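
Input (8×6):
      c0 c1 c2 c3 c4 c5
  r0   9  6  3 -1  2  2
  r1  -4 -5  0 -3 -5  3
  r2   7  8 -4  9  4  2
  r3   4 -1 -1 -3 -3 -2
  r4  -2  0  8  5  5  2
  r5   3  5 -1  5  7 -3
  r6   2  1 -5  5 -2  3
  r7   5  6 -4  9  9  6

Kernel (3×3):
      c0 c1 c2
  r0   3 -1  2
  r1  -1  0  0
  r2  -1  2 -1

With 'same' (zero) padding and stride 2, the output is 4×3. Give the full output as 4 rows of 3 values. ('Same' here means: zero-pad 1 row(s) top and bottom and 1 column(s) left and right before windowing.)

-3 2 -9
3 -27 -8
-5 -20 -3
11 2 0

Output[0,0]: The receptive field on the zero-padded input at this output position is [0 0 0 / 0 9 6 / 0 -4 -5]. Elementwise product with the kernel and sum: 0·3 + 0·-1 + 0·2 + 0·-1 + 0·-1 + -4·2 + -5·-1.
Output[0,1]: The receptive field on the zero-padded input at this output position is [0 0 0 / 6 3 -1 / -5 0 -3]. Elementwise product with the kernel and sum: 0·3 + 0·-1 + 0·2 + 6·-1 + -5·-1 + 0·2 + -3·-1.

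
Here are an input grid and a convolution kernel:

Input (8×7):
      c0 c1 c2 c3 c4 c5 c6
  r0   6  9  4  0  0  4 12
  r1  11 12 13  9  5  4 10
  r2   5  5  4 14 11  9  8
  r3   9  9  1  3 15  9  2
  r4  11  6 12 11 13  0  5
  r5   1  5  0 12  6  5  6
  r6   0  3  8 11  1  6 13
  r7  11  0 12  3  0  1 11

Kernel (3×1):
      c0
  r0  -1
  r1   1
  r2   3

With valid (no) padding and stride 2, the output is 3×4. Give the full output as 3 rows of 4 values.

20 21 38 22
37 33 43 9
-10 12 -4 40

Output[0,0]: The receptive field on the input at this output position is [6 / 11 / 5]. Elementwise product with the kernel and sum: 6·-1 + 11·1 + 5·3.
Output[0,1]: The receptive field on the input at this output position is [4 / 13 / 4]. Elementwise product with the kernel and sum: 4·-1 + 13·1 + 4·3.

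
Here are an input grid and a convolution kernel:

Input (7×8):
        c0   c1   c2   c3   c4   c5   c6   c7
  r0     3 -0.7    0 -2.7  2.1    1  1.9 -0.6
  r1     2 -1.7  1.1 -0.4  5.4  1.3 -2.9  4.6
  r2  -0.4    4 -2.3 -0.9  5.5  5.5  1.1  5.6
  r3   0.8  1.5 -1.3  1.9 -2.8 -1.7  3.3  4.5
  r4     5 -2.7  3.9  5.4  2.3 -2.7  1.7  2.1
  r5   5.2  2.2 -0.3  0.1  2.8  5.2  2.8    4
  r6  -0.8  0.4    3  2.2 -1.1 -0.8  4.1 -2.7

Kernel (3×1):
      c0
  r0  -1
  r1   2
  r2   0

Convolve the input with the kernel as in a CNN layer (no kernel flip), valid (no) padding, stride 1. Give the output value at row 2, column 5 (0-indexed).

The receptive field on the input at this output position is [5.5 / -1.7 / -2.7]. Elementwise product with the kernel and sum: 5.5·-1 + -1.7·2.

-8.9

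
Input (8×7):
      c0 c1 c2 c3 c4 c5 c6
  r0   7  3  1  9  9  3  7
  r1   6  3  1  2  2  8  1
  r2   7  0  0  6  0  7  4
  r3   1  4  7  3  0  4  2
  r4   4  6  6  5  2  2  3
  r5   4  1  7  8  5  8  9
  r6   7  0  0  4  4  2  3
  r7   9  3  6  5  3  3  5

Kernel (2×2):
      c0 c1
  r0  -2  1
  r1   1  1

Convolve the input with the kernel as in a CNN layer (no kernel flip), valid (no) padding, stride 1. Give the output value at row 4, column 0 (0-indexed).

The receptive field on the input at this output position is [4 6 / 4 1]. Elementwise product with the kernel and sum: 4·-2 + 6·1 + 4·1 + 1·1.

3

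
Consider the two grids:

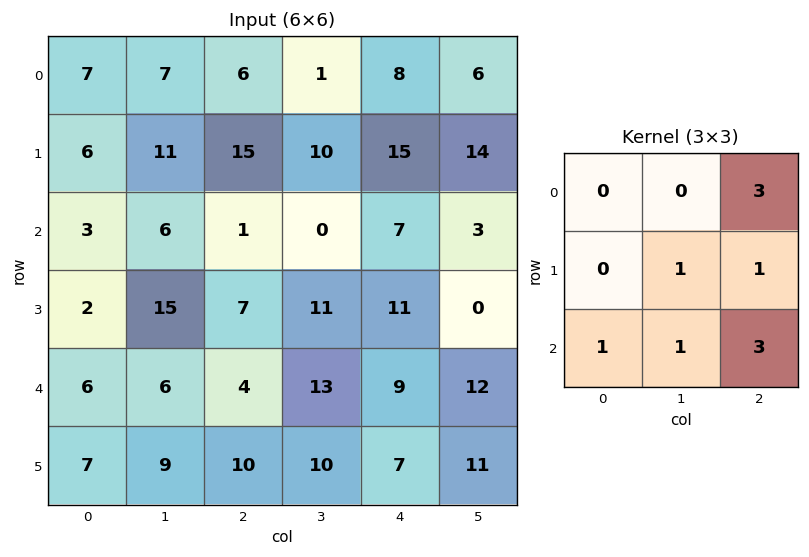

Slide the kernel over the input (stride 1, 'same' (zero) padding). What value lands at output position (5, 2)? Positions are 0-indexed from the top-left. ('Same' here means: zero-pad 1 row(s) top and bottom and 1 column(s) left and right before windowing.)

The receptive field on the zero-padded input at this output position is [6 4 13 / 9 10 10 / 0 0 0]. Elementwise product with the kernel and sum: 13·3 + 10·1 + 10·1 + 0·1 + 0·1 + 0·3.

59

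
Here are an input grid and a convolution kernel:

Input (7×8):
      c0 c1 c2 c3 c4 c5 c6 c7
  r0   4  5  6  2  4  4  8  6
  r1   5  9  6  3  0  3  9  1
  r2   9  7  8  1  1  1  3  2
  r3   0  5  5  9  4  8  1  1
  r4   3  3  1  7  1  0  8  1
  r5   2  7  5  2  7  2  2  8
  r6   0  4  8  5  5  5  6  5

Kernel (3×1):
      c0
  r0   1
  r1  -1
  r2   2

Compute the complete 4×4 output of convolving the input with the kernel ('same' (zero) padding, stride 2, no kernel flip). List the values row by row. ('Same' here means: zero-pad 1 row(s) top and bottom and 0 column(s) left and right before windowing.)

Output[0,0]: The receptive field on the zero-padded input at this output position is [0 / 4 / 5]. Elementwise product with the kernel and sum: 0·1 + 4·-1 + 5·2.

6 6 -4 10
-4 8 7 8
1 14 17 -3
2 -3 2 -4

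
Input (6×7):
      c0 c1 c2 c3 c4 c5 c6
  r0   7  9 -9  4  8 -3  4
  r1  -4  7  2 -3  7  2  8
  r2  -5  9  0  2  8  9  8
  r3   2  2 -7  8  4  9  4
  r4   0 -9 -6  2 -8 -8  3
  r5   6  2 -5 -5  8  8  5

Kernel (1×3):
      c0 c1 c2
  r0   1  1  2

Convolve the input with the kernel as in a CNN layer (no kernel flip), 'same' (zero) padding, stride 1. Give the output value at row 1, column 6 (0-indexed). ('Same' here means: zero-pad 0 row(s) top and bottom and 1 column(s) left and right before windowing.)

The receptive field on the zero-padded input at this output position is [2 8 0]. Elementwise product with the kernel and sum: 2·1 + 8·1 + 0·2.

10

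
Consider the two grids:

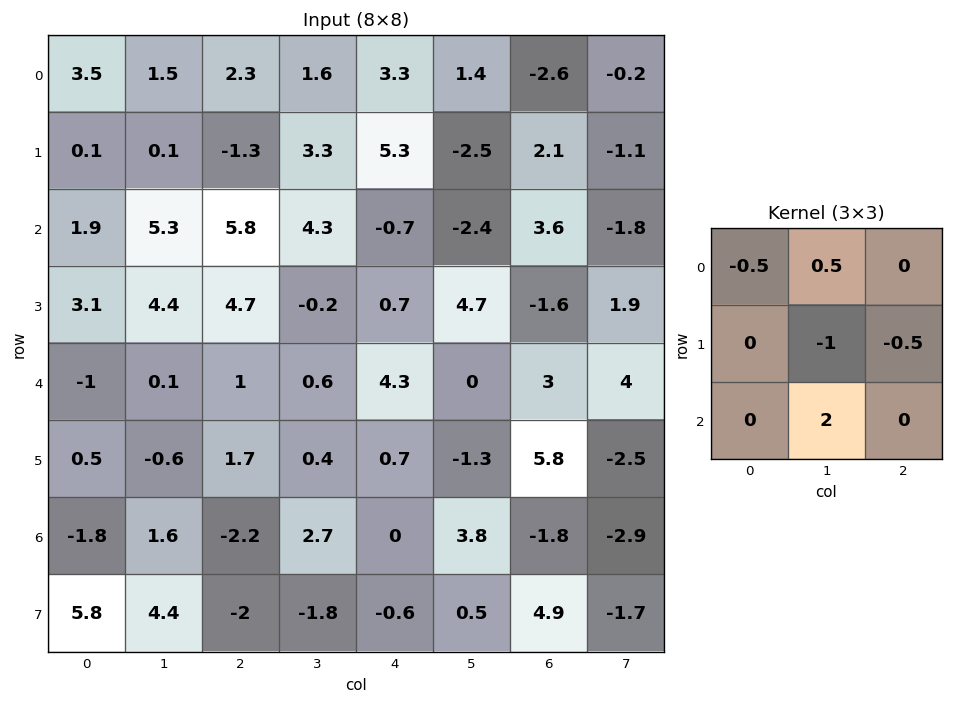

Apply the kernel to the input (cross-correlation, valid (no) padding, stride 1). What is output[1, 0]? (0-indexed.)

The receptive field on the input at this output position is [0.1 0.1 -1.3 / 1.9 5.3 5.8 / 3.1 4.4 4.7]. Elementwise product with the kernel and sum: 0.1·-0.5 + 0.1·0.5 + 5.3·-1 + 5.8·-0.5 + 4.4·2.

0.6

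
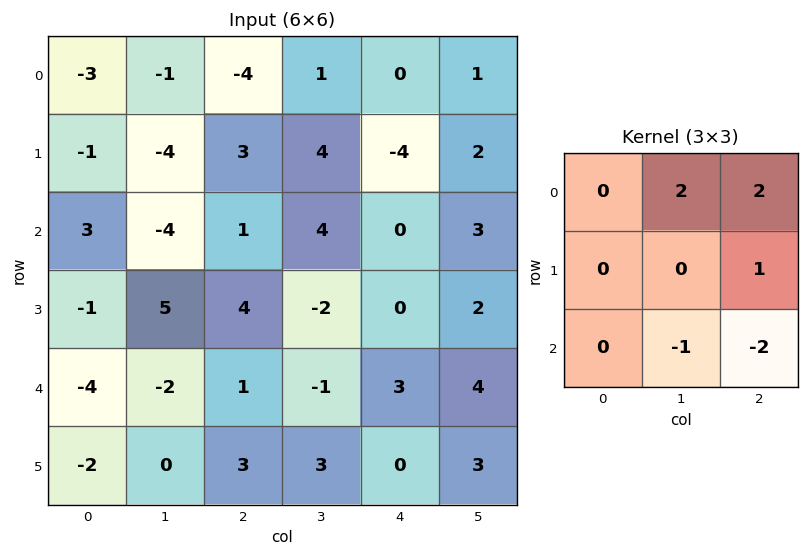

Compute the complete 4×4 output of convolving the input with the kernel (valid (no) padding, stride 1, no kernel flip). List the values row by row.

-5 -11 -6 -2
-14 18 2 -5
-2 9 3 -3
13 -6 -4 2

Output[0,0]: The receptive field on the input at this output position is [-3 -1 -4 / -1 -4 3 / 3 -4 1]. Elementwise product with the kernel and sum: -1·2 + -4·2 + 3·1 + -4·-1 + 1·-2.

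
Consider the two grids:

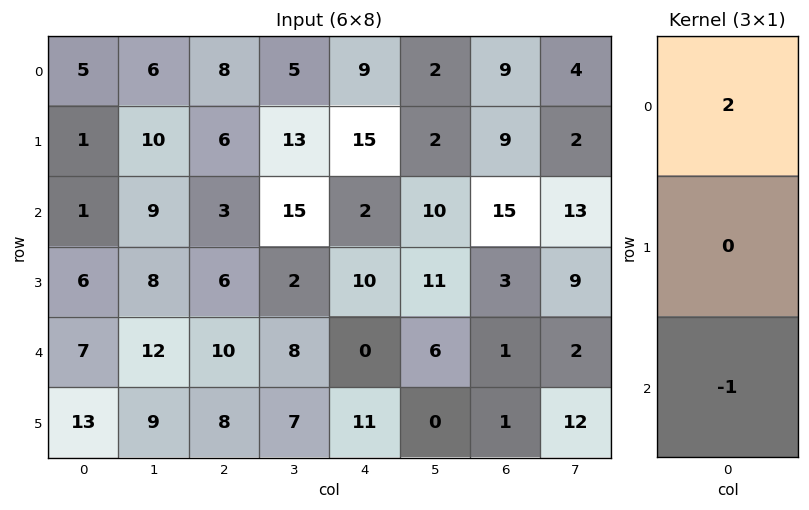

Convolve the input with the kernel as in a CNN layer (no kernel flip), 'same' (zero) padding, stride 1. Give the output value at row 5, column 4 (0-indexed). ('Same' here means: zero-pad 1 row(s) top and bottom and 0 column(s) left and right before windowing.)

The receptive field on the zero-padded input at this output position is [0 / 11 / 0]. Elementwise product with the kernel and sum: 0·2 + 0·-1.

0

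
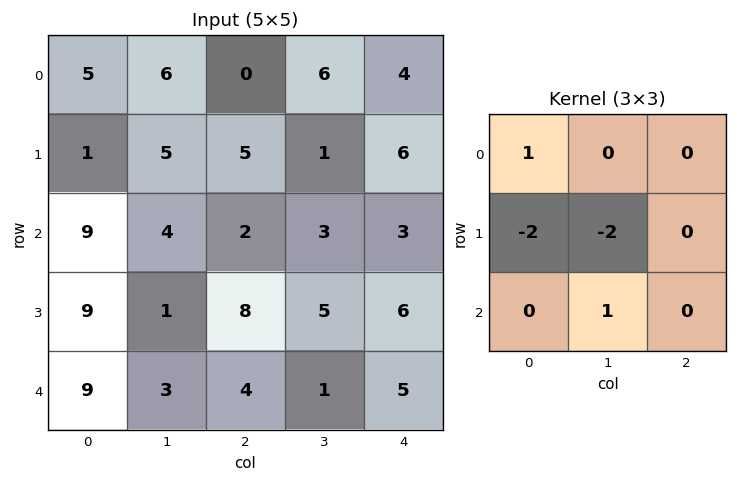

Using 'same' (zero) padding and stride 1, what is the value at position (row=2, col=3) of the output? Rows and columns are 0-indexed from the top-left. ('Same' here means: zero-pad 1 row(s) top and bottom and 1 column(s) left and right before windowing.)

0

The receptive field on the zero-padded input at this output position is [5 1 6 / 2 3 3 / 8 5 6]. Elementwise product with the kernel and sum: 5·1 + 2·-2 + 3·-2 + 5·1.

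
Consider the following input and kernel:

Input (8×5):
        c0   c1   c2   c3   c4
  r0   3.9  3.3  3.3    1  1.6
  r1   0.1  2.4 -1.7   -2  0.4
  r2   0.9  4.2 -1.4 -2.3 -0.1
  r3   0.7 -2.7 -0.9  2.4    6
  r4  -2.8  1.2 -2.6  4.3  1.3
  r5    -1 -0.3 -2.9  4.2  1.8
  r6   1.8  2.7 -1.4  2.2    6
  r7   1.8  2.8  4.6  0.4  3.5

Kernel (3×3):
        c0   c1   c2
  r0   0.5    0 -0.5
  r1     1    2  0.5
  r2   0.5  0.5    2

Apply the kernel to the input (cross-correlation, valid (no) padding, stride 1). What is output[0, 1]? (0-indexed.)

-4.05

The receptive field on the input at this output position is [3.3 3.3 1 / 2.4 -1.7 -2 / 4.2 -1.4 -2.3]. Elementwise product with the kernel and sum: 3.3·0.5 + 1·-0.5 + 2.4·1 + -1.7·2 + -2·0.5 + 4.2·0.5 + -1.4·0.5 + -2.3·2.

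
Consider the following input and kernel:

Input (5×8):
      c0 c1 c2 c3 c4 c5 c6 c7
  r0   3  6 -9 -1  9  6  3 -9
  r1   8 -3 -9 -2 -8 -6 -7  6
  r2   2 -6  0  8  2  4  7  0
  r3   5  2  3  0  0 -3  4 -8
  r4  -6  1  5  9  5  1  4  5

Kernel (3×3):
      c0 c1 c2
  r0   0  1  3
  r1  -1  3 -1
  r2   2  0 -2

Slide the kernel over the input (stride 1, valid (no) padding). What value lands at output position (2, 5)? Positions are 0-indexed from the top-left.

The receptive field on the input at this output position is [4 7 0 / -3 4 -8 / 1 4 5]. Elementwise product with the kernel and sum: 7·1 + 0·3 + -3·-1 + 4·3 + -8·-1 + 1·2 + 5·-2.

22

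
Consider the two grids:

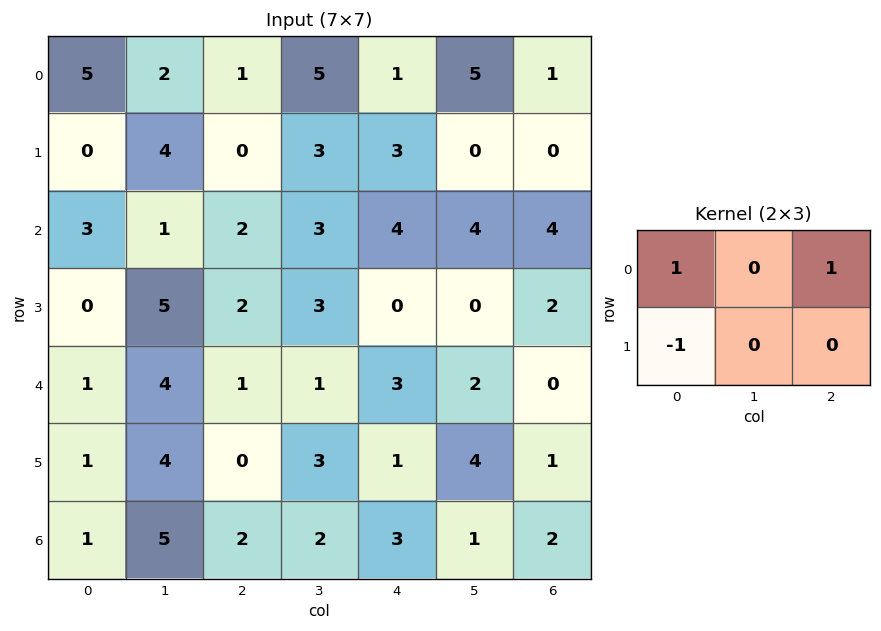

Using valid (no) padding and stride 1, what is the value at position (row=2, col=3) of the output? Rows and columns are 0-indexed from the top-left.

4

The receptive field on the input at this output position is [3 4 4 / 3 0 0]. Elementwise product with the kernel and sum: 3·1 + 4·1 + 3·-1.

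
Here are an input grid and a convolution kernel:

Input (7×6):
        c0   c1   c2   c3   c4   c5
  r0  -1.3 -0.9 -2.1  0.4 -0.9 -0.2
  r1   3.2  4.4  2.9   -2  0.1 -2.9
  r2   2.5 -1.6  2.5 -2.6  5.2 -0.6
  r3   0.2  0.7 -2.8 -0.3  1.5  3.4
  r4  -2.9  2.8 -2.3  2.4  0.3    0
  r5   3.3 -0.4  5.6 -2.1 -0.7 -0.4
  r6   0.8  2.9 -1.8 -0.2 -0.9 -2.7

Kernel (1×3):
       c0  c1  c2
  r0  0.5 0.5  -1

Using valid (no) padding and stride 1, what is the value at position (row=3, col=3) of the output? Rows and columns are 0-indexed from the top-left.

-2.8

The receptive field on the input at this output position is [-0.3 1.5 3.4]. Elementwise product with the kernel and sum: -0.3·0.5 + 1.5·0.5 + 3.4·-1.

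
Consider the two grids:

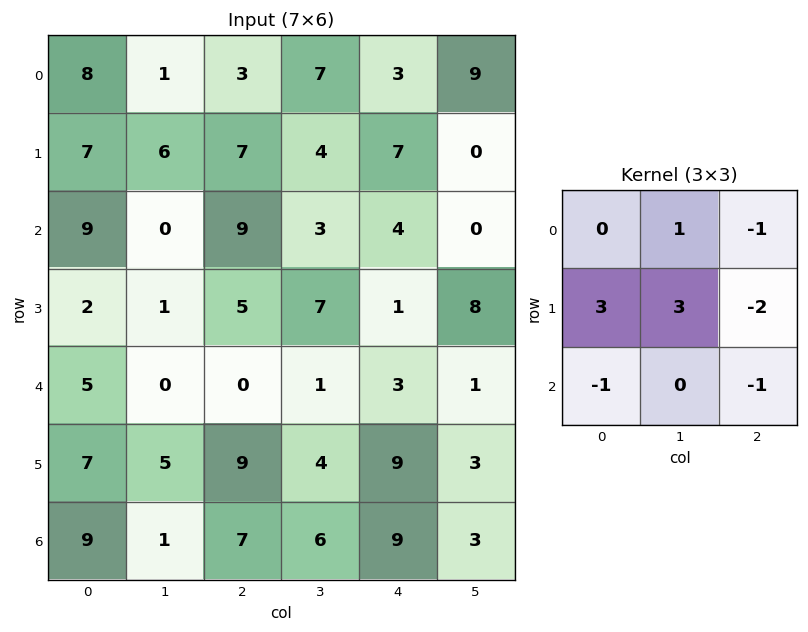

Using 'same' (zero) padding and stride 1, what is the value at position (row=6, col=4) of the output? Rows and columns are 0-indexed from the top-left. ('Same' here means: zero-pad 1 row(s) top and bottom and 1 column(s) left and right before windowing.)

The receptive field on the zero-padded input at this output position is [4 9 3 / 6 9 3 / 0 0 0]. Elementwise product with the kernel and sum: 9·1 + 3·-1 + 6·3 + 9·3 + 3·-2 + 0·-1 + 0·-1.

45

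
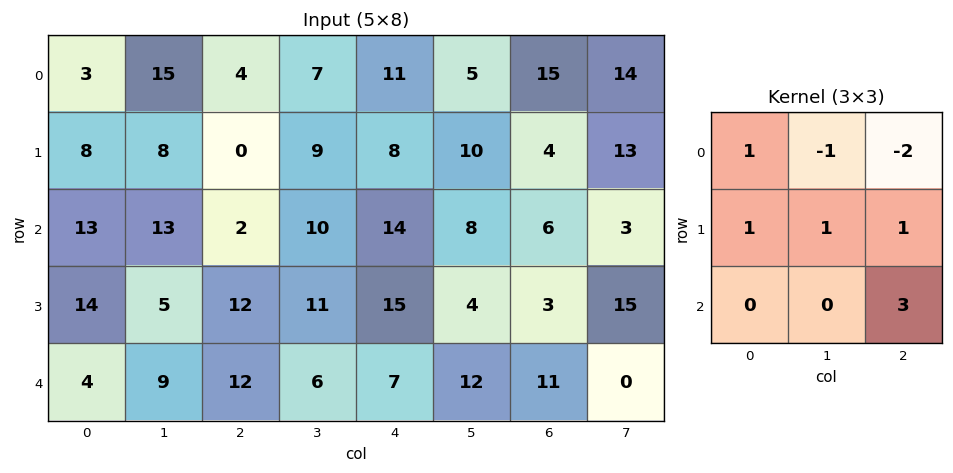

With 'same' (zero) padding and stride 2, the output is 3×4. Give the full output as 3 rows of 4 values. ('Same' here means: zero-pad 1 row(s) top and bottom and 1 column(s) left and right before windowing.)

Output[0,0]: The receptive field on the zero-padded input at this output position is [0 0 0 / 0 3 15 / 0 8 8]. Elementwise product with the kernel and sum: 0·1 + 0·-1 + 0·-2 + 0·1 + 3·1 + 15·1 + 8·3.

42 53 53 73
17 48 25 42
-11 -2 13 -6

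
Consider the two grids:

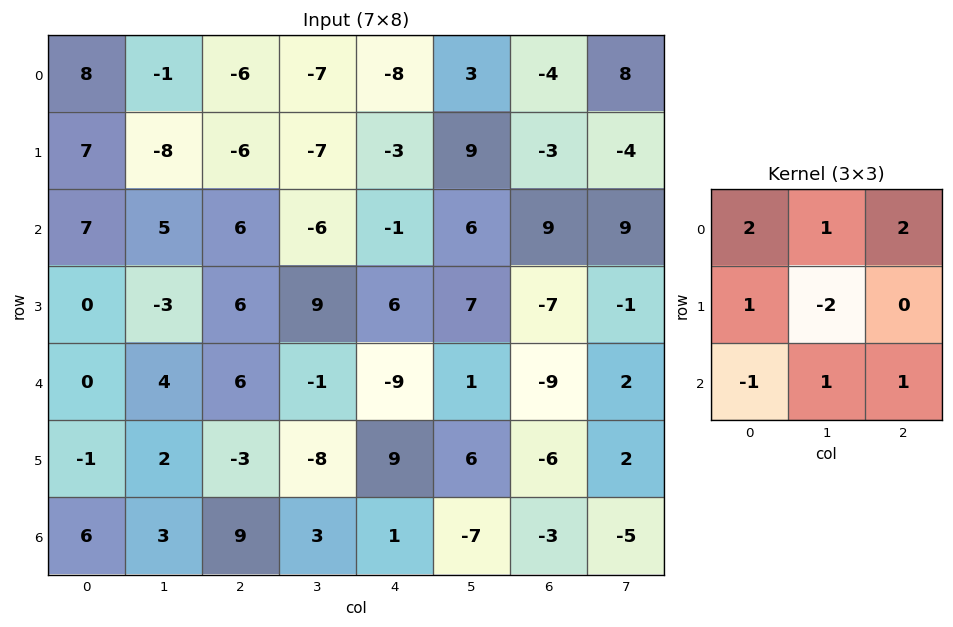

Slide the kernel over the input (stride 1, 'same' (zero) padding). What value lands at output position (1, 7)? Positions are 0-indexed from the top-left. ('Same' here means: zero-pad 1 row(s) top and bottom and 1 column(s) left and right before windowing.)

5

The receptive field on the zero-padded input at this output position is [-4 8 0 / -3 -4 0 / 9 9 0]. Elementwise product with the kernel and sum: -4·2 + 8·1 + 0·2 + -3·1 + -4·-2 + 9·-1 + 9·1 + 0·1.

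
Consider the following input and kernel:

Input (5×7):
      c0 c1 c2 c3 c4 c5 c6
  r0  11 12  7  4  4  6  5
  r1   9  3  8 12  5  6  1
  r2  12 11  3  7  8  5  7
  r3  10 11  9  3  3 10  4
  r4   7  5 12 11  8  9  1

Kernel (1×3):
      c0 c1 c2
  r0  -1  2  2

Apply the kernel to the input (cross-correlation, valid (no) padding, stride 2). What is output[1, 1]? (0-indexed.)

The receptive field on the input at this output position is [3 7 8]. Elementwise product with the kernel and sum: 3·-1 + 7·2 + 8·2.

27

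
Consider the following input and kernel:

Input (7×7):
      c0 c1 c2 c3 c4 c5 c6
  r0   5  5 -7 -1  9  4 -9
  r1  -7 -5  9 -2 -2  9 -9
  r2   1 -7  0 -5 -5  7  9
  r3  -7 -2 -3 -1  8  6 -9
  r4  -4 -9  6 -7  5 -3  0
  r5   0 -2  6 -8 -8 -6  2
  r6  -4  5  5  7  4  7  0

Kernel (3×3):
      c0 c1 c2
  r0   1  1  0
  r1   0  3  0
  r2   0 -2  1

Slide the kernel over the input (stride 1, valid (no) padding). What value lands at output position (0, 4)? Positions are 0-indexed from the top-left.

35

The receptive field on the input at this output position is [9 4 -9 / -2 9 -9 / -5 7 9]. Elementwise product with the kernel and sum: 9·1 + 4·1 + 9·3 + 7·-2 + 9·1.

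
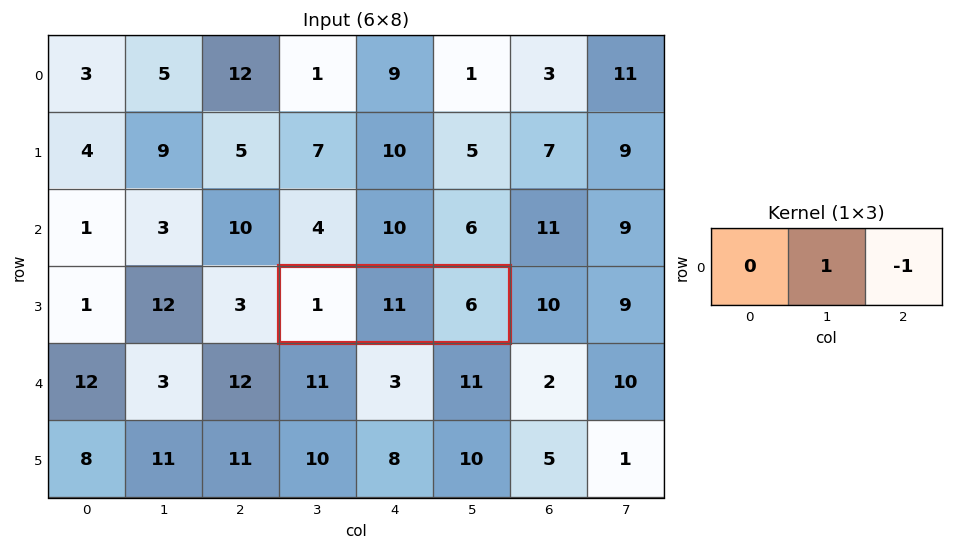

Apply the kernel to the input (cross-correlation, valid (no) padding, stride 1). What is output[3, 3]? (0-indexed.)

The receptive field on the input at this output position is [1 11 6]. Elementwise product with the kernel and sum: 11·1 + 6·-1.

5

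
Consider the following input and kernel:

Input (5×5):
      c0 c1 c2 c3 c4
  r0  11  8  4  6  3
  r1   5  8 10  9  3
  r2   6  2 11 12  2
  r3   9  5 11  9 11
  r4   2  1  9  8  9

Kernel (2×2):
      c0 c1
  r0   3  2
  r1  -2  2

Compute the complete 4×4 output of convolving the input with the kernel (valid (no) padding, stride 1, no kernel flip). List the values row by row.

55 36 22 12
23 62 50 13
14 40 53 44
35 53 49 51

Output[0,0]: The receptive field on the input at this output position is [11 8 / 5 8]. Elementwise product with the kernel and sum: 11·3 + 8·2 + 5·-2 + 8·2.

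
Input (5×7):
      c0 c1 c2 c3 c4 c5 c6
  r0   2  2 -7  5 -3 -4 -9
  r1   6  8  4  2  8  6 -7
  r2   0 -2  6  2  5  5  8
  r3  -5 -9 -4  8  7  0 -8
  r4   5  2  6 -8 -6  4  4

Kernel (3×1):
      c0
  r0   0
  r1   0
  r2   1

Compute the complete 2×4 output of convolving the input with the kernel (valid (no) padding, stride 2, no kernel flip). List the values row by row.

0 6 5 8
5 6 -6 4

Output[0,0]: The receptive field on the input at this output position is [2 / 6 / 0]. Elementwise product with the kernel and sum: 0·1.
Output[0,1]: The receptive field on the input at this output position is [-7 / 4 / 6]. Elementwise product with the kernel and sum: 6·1.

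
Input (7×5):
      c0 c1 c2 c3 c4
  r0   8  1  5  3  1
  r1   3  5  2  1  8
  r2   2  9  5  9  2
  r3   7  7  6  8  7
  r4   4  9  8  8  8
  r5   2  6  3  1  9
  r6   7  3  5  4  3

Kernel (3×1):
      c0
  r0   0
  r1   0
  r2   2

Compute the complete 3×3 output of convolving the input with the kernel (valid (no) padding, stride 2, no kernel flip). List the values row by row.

Output[0,0]: The receptive field on the input at this output position is [8 / 3 / 2]. Elementwise product with the kernel and sum: 2·2.

4 10 4
8 16 16
14 10 6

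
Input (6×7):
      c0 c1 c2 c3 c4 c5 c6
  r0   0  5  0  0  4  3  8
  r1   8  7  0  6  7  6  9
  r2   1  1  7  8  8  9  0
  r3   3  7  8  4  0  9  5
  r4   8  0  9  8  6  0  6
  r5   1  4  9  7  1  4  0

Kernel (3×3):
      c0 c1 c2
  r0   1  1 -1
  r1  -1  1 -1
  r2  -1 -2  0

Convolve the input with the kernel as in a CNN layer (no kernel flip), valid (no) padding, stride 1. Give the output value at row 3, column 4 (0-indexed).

The receptive field on the input at this output position is [0 9 5 / 6 0 6 / 1 4 0]. Elementwise product with the kernel and sum: 0·1 + 9·1 + 5·-1 + 6·-1 + 0·1 + 6·-1 + 1·-1 + 4·-2.

-17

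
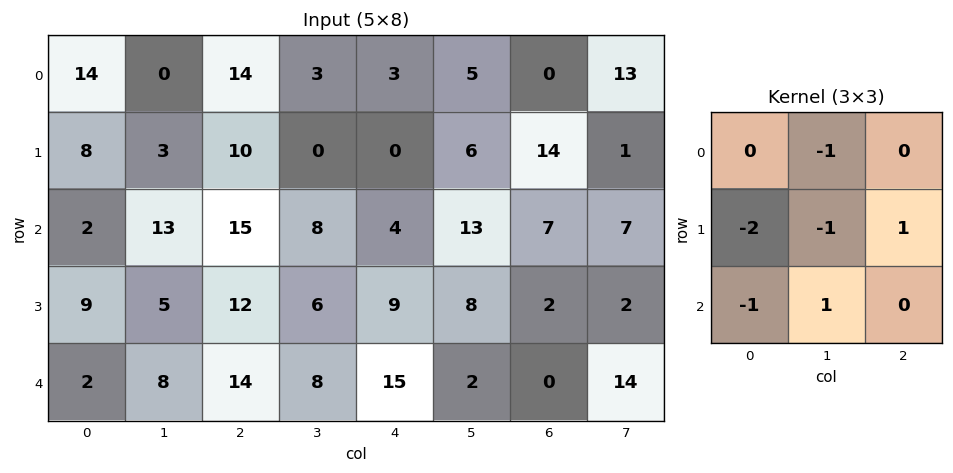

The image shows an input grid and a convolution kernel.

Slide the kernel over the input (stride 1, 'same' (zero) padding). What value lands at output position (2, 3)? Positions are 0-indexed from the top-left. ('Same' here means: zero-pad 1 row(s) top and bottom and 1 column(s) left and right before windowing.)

-40

The receptive field on the zero-padded input at this output position is [10 0 0 / 15 8 4 / 12 6 9]. Elementwise product with the kernel and sum: 0·-1 + 15·-2 + 8·-1 + 4·1 + 12·-1 + 6·1.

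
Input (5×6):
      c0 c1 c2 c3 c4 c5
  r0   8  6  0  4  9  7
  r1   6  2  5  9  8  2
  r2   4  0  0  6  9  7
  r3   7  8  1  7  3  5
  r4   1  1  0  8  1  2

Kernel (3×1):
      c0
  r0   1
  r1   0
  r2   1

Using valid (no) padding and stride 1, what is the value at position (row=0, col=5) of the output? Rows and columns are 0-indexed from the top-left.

14

The receptive field on the input at this output position is [7 / 2 / 7]. Elementwise product with the kernel and sum: 7·1 + 7·1.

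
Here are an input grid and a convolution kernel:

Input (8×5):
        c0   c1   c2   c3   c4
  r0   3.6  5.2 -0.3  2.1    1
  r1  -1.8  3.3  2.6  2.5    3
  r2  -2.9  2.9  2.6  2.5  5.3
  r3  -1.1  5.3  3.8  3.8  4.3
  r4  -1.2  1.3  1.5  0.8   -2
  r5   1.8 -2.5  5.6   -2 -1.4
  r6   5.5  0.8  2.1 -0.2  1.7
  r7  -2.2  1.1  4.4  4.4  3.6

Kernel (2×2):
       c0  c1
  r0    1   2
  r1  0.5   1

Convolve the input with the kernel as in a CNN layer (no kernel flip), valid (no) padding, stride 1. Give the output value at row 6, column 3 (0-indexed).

The receptive field on the input at this output position is [-0.2 1.7 / 4.4 3.6]. Elementwise product with the kernel and sum: -0.2·1 + 1.7·2 + 4.4·0.5 + 3.6·1.

9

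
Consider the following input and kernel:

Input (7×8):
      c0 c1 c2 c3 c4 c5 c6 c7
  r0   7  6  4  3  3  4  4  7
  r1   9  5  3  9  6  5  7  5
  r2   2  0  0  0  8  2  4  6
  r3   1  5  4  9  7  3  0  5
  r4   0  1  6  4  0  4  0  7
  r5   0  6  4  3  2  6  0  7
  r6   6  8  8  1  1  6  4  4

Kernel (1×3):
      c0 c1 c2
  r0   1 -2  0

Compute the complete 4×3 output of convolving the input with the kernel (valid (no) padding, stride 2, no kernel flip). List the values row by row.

-5 -2 -5
2 0 4
-2 -2 -8
-10 6 -11

Output[0,0]: The receptive field on the input at this output position is [7 6 4]. Elementwise product with the kernel and sum: 7·1 + 6·-2.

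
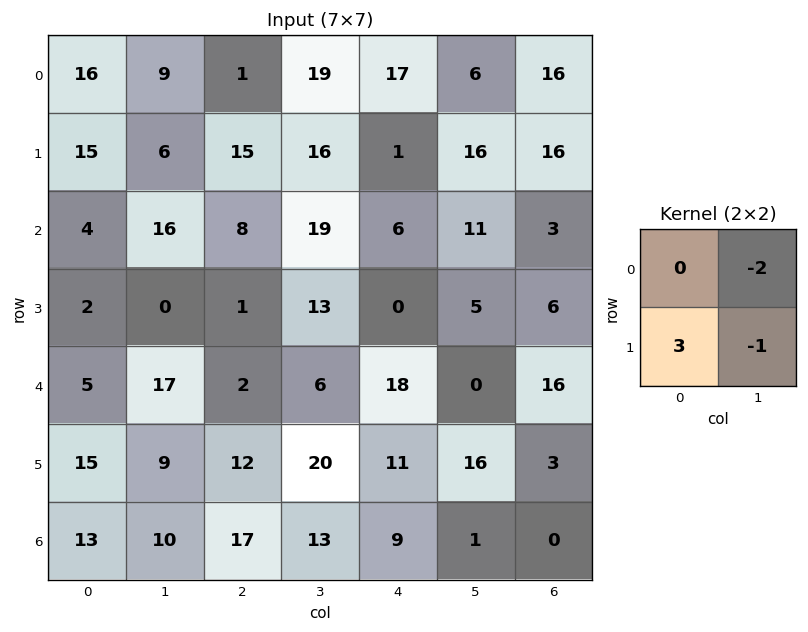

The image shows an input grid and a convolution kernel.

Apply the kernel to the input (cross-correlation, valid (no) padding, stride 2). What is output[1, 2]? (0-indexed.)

-27

The receptive field on the input at this output position is [6 11 / 0 5]. Elementwise product with the kernel and sum: 11·-2 + 0·3 + 5·-1.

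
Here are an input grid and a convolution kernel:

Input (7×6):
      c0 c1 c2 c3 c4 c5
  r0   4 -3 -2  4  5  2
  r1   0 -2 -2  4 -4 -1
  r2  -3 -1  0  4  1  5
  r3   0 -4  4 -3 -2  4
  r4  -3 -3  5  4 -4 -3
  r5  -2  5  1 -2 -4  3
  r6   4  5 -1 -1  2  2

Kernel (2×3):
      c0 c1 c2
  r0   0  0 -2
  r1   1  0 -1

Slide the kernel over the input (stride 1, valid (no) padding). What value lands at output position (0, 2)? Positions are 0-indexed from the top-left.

-8

The receptive field on the input at this output position is [-2 4 5 / -2 4 -4]. Elementwise product with the kernel and sum: 5·-2 + -2·1 + -4·-1.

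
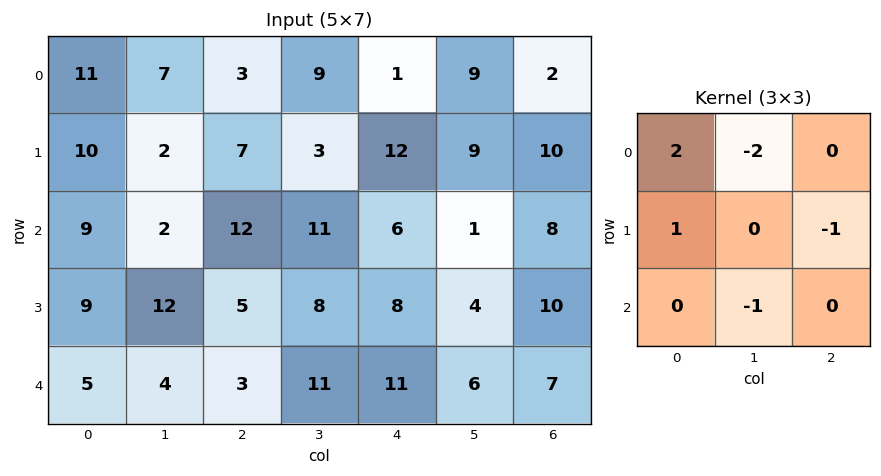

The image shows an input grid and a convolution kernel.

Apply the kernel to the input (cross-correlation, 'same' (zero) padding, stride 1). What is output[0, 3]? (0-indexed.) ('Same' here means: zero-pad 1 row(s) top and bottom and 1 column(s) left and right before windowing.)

The receptive field on the zero-padded input at this output position is [0 0 0 / 3 9 1 / 7 3 12]. Elementwise product with the kernel and sum: 0·2 + 0·-2 + 3·1 + 1·-1 + 3·-1.

-1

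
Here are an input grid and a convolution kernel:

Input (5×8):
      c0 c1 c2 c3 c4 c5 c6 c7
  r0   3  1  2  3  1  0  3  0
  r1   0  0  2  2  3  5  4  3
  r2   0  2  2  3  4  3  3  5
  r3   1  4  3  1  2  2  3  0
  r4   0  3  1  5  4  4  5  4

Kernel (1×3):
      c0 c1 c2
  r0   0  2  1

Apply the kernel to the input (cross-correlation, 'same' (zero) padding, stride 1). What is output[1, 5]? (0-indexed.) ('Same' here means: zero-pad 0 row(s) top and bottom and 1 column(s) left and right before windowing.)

The receptive field on the zero-padded input at this output position is [3 5 4]. Elementwise product with the kernel and sum: 5·2 + 4·1.

14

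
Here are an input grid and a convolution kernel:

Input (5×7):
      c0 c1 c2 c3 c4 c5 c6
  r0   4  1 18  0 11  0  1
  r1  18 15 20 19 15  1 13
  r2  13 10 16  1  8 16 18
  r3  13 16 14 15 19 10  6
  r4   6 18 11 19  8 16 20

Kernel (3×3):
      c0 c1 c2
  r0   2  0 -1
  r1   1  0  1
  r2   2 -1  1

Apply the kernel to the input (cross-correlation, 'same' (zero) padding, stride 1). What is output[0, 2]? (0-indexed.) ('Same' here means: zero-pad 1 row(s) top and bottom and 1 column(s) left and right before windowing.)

The receptive field on the zero-padded input at this output position is [0 0 0 / 1 18 0 / 15 20 19]. Elementwise product with the kernel and sum: 0·2 + 0·-1 + 1·1 + 0·1 + 15·2 + 20·-1 + 19·1.

30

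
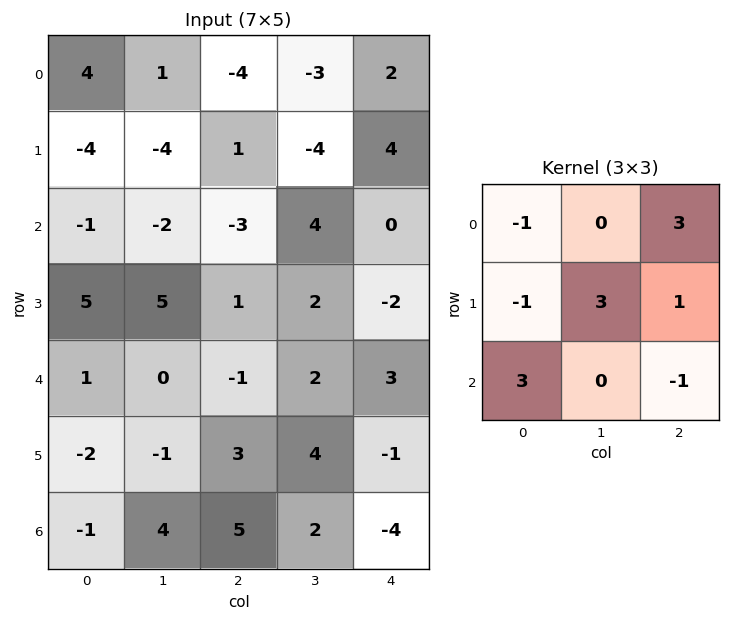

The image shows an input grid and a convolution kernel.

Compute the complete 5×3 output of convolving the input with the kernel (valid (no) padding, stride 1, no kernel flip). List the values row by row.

Output[0,0]: The receptive field on the input at this output position is [4 1 -4 / -4 -4 1 / -1 -2 -3]. Elementwise product with the kernel and sum: 4·-1 + -4·3 + -4·-1 + -4·3 + 1·1 + -1·3 + -3·-1.
Output[0,1]: The receptive field on the input at this output position is [1 -4 -3 / -4 1 -4 / -2 -3 4]. Elementwise product with the kernel and sum: 1·-1 + -3·3 + -4·-1 + 1·3 + -4·1 + -2·3 + 4·-1.

-23 -17 -8
13 2 31
7 12 0
-13 -7 13
-10 30 37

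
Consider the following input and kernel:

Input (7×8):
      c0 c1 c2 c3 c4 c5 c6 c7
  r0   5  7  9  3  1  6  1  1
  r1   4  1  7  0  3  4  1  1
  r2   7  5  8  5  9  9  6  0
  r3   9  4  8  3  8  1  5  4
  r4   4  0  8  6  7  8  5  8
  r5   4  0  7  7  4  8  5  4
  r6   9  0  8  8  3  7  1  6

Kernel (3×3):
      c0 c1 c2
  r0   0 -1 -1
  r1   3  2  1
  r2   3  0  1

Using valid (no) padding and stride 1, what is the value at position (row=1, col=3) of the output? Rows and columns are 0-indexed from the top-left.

The receptive field on the input at this output position is [0 3 4 / 5 9 9 / 3 8 1]. Elementwise product with the kernel and sum: 3·-1 + 4·-1 + 5·3 + 9·2 + 9·1 + 3·3 + 1·1.

45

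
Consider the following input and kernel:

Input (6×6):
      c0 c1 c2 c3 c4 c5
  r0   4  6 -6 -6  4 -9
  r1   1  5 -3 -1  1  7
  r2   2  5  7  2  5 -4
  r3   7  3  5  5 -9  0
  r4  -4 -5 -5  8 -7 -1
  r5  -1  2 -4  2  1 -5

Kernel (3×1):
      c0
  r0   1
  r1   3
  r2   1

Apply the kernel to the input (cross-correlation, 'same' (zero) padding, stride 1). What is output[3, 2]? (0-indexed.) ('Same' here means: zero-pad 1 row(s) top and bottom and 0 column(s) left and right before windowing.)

17

The receptive field on the zero-padded input at this output position is [7 / 5 / -5]. Elementwise product with the kernel and sum: 7·1 + 5·3 + -5·1.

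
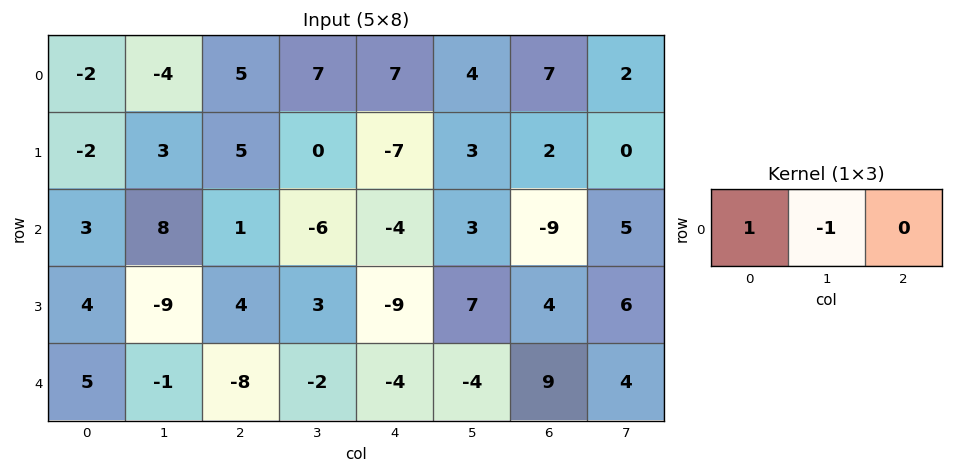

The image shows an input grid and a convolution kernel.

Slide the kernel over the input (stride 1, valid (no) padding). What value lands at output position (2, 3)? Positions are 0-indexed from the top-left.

The receptive field on the input at this output position is [-6 -4 3]. Elementwise product with the kernel and sum: -6·1 + -4·-1.

-2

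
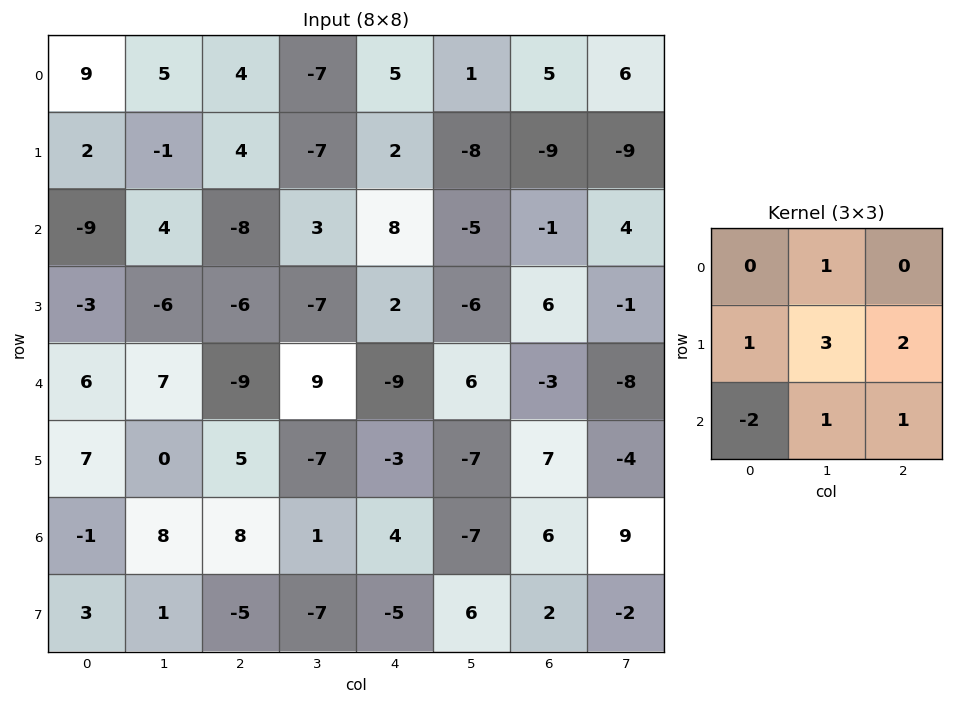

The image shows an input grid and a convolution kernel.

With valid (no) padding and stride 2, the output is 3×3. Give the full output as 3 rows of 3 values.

Output[0,0]: The receptive field on the input at this output position is [9 5 4 / 2 -1 4 / -9 4 -8]. Elementwise product with the kernel and sum: 5·1 + 2·1 + -1·3 + 4·2 + -9·-2 + 4·1 + -8·1.

26 7 -61
-43 -2 12
42 -24 -13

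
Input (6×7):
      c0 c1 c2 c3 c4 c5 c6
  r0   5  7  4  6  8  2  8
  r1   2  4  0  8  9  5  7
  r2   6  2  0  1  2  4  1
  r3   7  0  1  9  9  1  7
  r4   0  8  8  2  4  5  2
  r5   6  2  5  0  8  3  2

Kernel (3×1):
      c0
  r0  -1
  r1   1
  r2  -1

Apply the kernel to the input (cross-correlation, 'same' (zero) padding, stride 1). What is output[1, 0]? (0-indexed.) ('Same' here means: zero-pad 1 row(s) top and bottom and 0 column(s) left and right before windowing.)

-9

The receptive field on the zero-padded input at this output position is [5 / 2 / 6]. Elementwise product with the kernel and sum: 5·-1 + 2·1 + 6·-1.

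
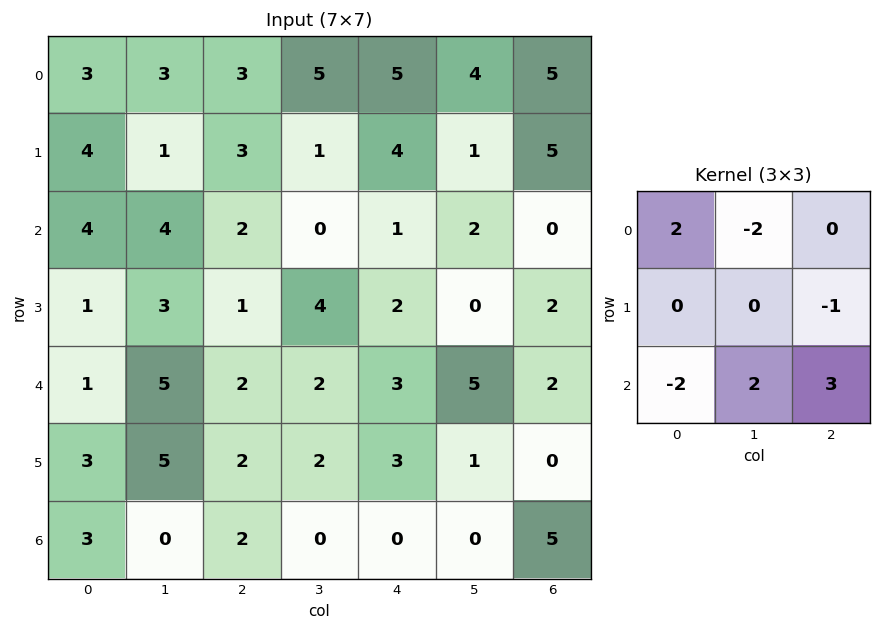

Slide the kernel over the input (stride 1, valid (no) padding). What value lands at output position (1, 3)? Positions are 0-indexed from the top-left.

-12

The receptive field on the input at this output position is [1 4 1 / 0 1 2 / 4 2 0]. Elementwise product with the kernel and sum: 1·2 + 4·-2 + 2·-1 + 4·-2 + 2·2 + 0·3.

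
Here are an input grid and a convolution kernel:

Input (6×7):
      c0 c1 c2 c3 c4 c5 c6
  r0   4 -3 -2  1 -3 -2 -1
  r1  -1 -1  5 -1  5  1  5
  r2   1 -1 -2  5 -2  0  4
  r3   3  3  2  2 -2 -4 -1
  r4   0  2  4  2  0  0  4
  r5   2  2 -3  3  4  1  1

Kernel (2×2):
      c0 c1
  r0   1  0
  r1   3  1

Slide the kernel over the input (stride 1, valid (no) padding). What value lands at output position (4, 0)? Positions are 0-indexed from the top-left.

The receptive field on the input at this output position is [0 2 / 2 2]. Elementwise product with the kernel and sum: 0·1 + 2·3 + 2·1.

8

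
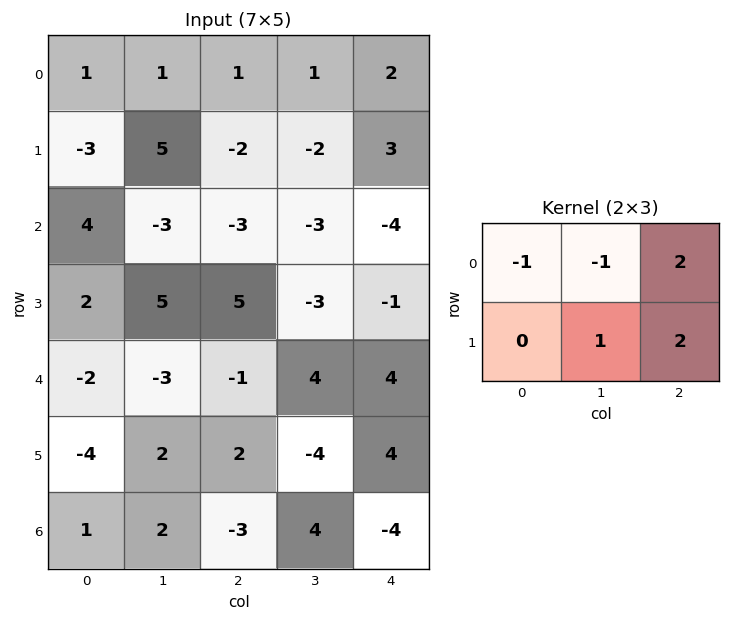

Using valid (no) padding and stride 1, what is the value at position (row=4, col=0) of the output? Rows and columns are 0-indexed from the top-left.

9

The receptive field on the input at this output position is [-2 -3 -1 / -4 2 2]. Elementwise product with the kernel and sum: -2·-1 + -3·-1 + -1·2 + 2·1 + 2·2.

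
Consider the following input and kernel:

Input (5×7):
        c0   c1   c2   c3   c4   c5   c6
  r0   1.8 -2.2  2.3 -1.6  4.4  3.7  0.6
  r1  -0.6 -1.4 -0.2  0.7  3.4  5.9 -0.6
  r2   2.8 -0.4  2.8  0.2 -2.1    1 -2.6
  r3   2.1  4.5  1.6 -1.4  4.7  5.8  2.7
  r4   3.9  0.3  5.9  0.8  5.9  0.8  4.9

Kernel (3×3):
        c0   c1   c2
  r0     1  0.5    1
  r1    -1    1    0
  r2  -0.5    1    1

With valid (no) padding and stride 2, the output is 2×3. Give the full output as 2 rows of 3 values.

Output[0,0]: The receptive field on the input at this output position is [1.8 -2.2 2.3 / -0.6 -1.4 -0.2 / 2.8 -0.4 2.8]. Elementwise product with the kernel and sum: 1.8·1 + -2.2·0.5 + 2.3·1 + -0.6·-1 + -1.4·1 + 2.8·-0.5 + -0.4·1 + 2.8·1.
Output[0,1]: The receptive field on the input at this output position is [2.3 -1.6 4.4 / -0.2 0.7 3.4 / 2.8 0.2 -2.1]. Elementwise product with the kernel and sum: 2.3·1 + -1.6·0.5 + 4.4·1 + -0.2·-1 + 0.7·1 + 2.8·-0.5 + 0.2·1 + -2.1·1.

3.2 3.5 8.8
12.05 1.55 -0.35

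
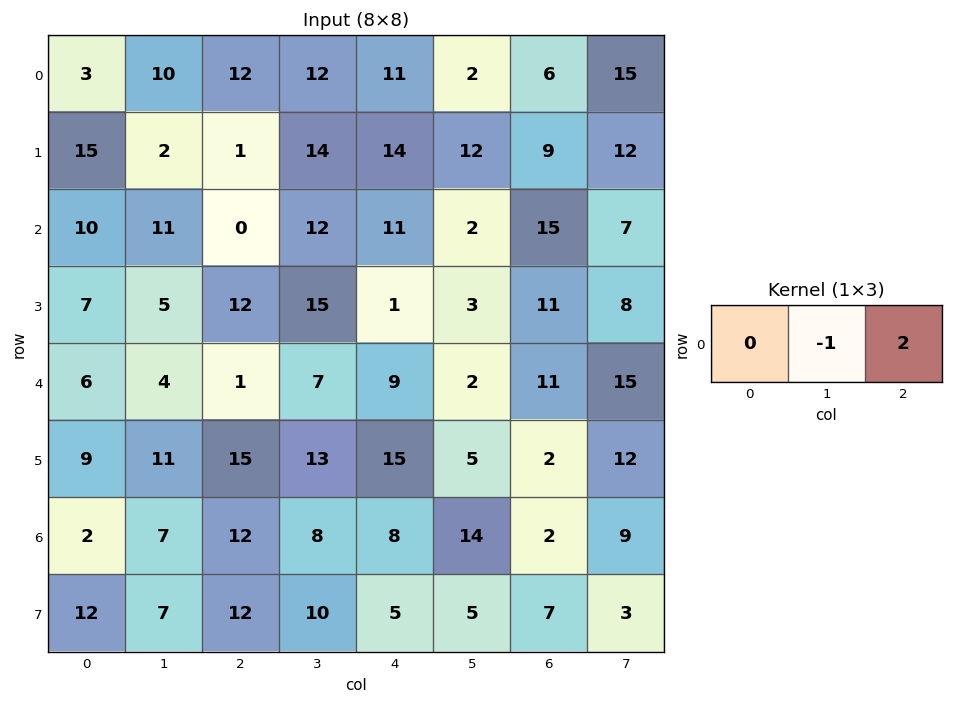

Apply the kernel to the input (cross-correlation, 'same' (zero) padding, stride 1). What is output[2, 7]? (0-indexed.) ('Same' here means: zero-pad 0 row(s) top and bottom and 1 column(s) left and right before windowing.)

-7

The receptive field on the zero-padded input at this output position is [15 7 0]. Elementwise product with the kernel and sum: 7·-1 + 0·2.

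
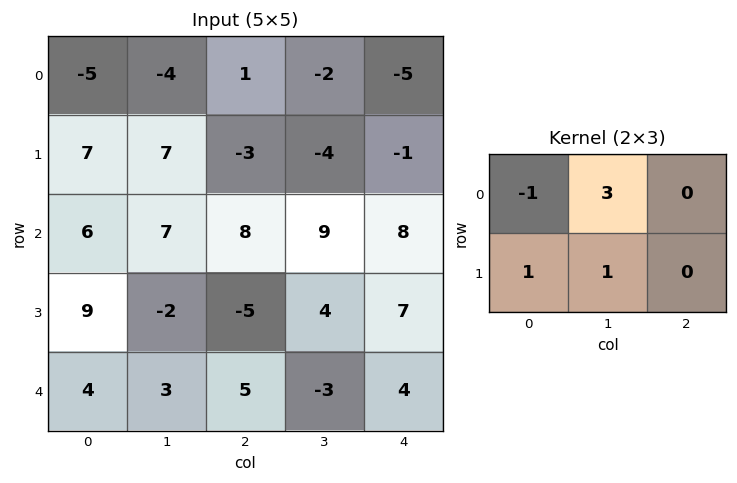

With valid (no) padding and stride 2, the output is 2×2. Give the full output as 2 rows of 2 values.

Output[0,0]: The receptive field on the input at this output position is [-5 -4 1 / 7 7 -3]. Elementwise product with the kernel and sum: -5·-1 + -4·3 + 7·1 + 7·1.
Output[0,1]: The receptive field on the input at this output position is [1 -2 -5 / -3 -4 -1]. Elementwise product with the kernel and sum: 1·-1 + -2·3 + -3·1 + -4·1.

7 -14
22 18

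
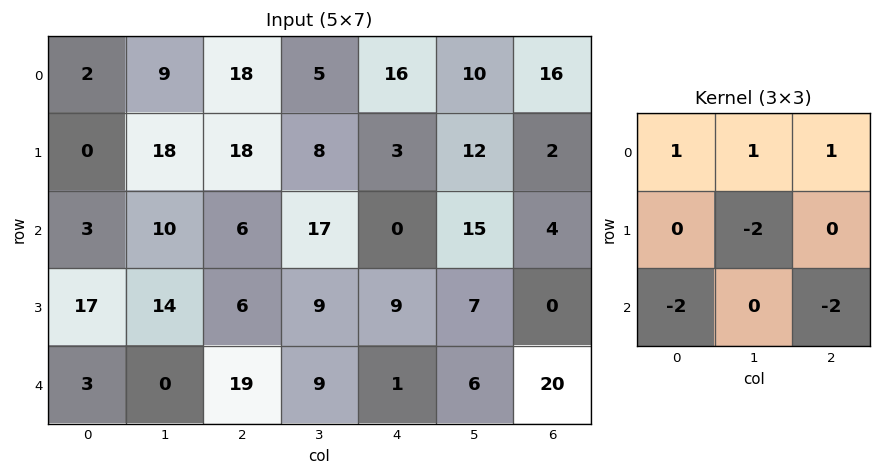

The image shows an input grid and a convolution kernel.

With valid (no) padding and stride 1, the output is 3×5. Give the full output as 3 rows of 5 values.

-25 -58 11 -39 10
-30 -14 -35 -9 -31
-53 3 -35 -16 -37

Output[0,0]: The receptive field on the input at this output position is [2 9 18 / 0 18 18 / 3 10 6]. Elementwise product with the kernel and sum: 2·1 + 9·1 + 18·1 + 18·-2 + 3·-2 + 6·-2.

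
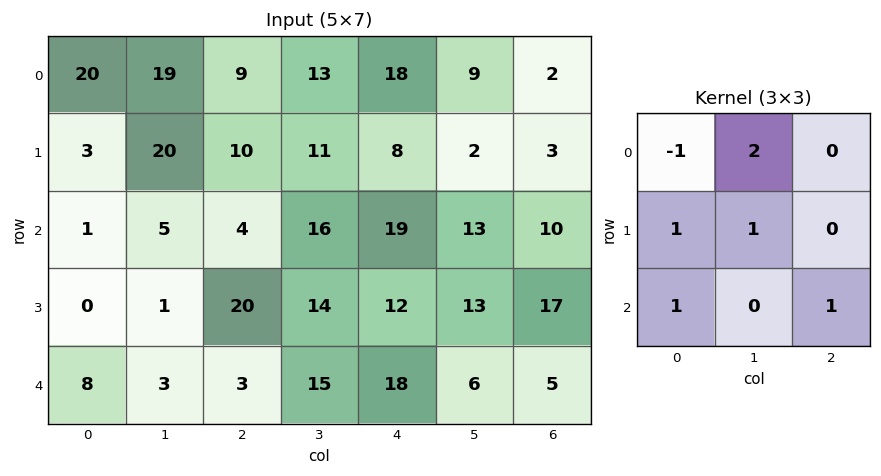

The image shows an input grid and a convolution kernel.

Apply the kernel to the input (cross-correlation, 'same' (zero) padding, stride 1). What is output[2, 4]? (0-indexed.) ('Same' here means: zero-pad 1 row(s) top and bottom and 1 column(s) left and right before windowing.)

The receptive field on the zero-padded input at this output position is [11 8 2 / 16 19 13 / 14 12 13]. Elementwise product with the kernel and sum: 11·-1 + 8·2 + 16·1 + 19·1 + 14·1 + 13·1.

67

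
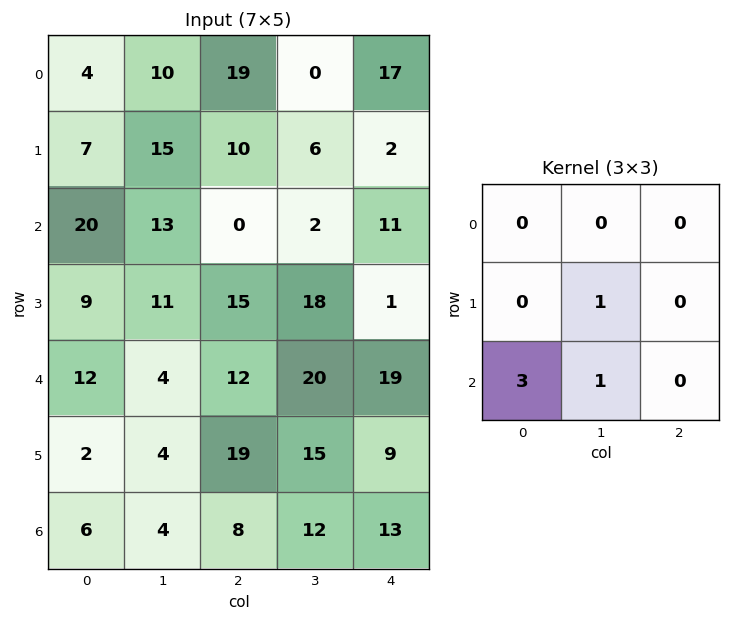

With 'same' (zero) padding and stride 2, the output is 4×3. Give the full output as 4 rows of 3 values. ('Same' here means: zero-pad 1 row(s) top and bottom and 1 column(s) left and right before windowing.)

Output[0,0]: The receptive field on the zero-padded input at this output position is [0 0 0 / 0 4 10 / 0 7 15]. Elementwise product with the kernel and sum: 4·1 + 0·3 + 7·1.

11 74 37
29 48 66
14 43 73
6 8 13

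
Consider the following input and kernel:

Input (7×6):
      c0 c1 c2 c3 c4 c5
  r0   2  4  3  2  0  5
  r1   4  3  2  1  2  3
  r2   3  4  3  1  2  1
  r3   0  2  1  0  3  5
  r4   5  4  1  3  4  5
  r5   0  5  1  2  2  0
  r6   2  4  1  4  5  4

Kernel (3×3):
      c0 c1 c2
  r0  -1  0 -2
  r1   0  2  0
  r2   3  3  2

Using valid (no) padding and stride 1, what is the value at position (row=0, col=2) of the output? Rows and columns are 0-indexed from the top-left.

The receptive field on the input at this output position is [3 2 0 / 2 1 2 / 3 1 2]. Elementwise product with the kernel and sum: 3·-1 + 0·-2 + 1·2 + 3·3 + 1·3 + 2·2.

15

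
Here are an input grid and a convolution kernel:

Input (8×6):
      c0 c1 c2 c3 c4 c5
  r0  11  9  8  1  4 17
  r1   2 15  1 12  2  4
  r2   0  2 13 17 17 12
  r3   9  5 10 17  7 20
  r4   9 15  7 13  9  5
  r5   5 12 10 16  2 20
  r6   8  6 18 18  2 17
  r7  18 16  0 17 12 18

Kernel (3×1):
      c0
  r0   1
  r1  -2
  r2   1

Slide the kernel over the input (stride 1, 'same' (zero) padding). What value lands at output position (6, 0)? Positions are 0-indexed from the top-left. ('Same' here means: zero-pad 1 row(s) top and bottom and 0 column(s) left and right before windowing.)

7

The receptive field on the zero-padded input at this output position is [5 / 8 / 18]. Elementwise product with the kernel and sum: 5·1 + 8·-2 + 18·1.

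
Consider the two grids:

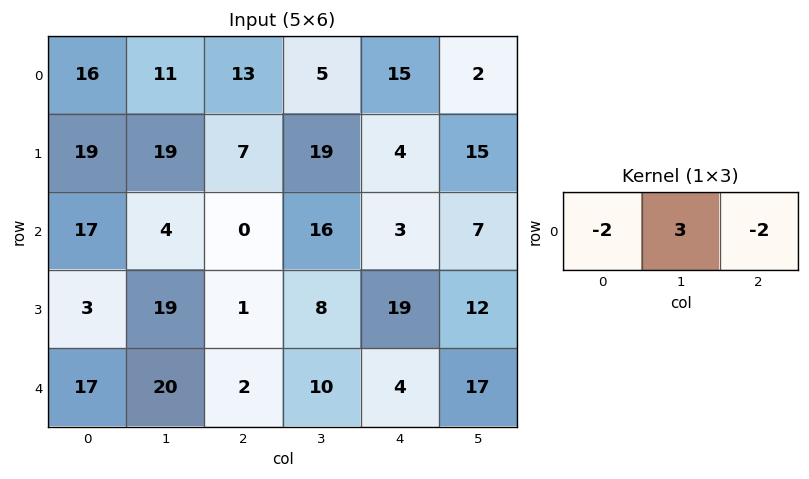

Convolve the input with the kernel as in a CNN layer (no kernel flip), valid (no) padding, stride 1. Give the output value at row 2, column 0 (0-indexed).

The receptive field on the input at this output position is [17 4 0]. Elementwise product with the kernel and sum: 17·-2 + 4·3 + 0·-2.

-22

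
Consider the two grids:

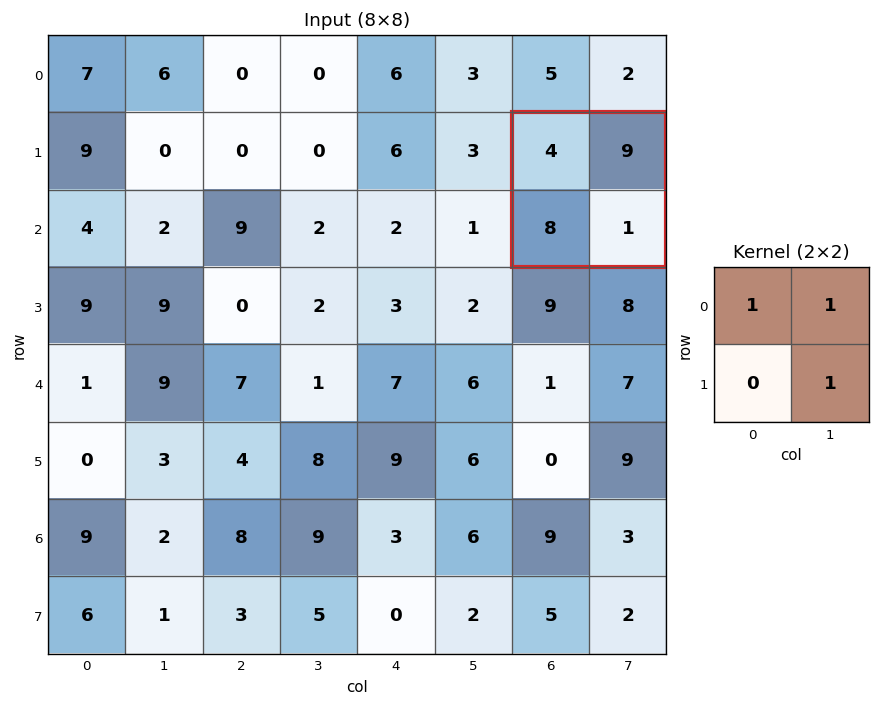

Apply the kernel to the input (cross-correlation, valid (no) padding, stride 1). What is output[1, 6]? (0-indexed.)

The receptive field on the input at this output position is [4 9 / 8 1]. Elementwise product with the kernel and sum: 4·1 + 9·1 + 1·1.

14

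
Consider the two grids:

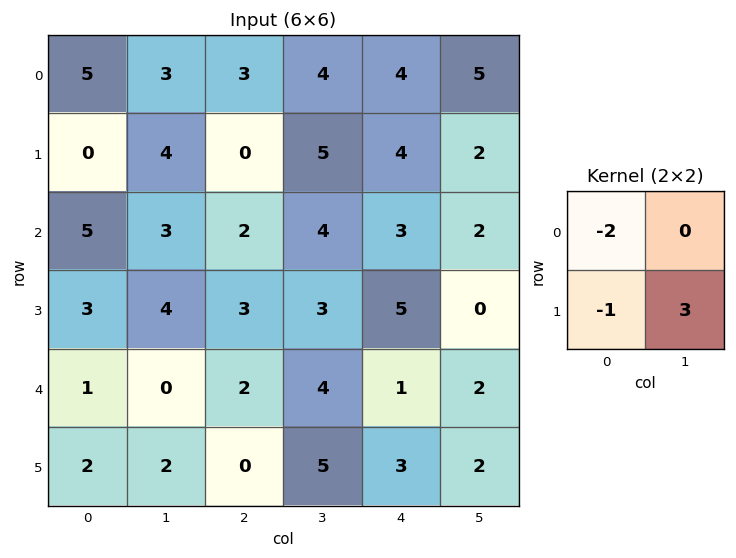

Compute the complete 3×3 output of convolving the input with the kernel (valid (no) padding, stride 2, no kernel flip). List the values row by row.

Output[0,0]: The receptive field on the input at this output position is [5 3 / 0 4]. Elementwise product with the kernel and sum: 5·-2 + 0·-1 + 4·3.

2 9 -6
-1 2 -11
2 11 1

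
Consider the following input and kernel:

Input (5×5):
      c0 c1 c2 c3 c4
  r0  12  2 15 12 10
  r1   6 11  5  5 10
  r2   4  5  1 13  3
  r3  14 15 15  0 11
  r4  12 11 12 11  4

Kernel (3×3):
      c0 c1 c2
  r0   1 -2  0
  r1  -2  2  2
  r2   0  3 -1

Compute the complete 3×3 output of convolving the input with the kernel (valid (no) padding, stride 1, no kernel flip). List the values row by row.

Output[0,0]: The receptive field on the input at this output position is [12 2 15 / 6 11 5 / 4 5 1]. Elementwise product with the kernel and sum: 12·1 + 2·-2 + 6·-2 + 11·2 + 5·2 + 5·3 + 1·-1.

42 -40 47
18 64 14
47 28 -4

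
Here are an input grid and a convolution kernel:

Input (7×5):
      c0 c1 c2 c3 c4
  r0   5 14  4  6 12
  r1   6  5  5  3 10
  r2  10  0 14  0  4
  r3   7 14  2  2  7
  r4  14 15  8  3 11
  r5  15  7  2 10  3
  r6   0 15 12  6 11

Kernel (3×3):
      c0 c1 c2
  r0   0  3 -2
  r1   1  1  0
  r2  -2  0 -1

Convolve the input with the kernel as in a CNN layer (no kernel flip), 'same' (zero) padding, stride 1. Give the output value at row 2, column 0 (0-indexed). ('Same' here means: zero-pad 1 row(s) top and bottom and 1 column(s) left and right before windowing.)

4

The receptive field on the zero-padded input at this output position is [0 6 5 / 0 10 0 / 0 7 14]. Elementwise product with the kernel and sum: 6·3 + 5·-2 + 0·1 + 10·1 + 0·-2 + 14·-1.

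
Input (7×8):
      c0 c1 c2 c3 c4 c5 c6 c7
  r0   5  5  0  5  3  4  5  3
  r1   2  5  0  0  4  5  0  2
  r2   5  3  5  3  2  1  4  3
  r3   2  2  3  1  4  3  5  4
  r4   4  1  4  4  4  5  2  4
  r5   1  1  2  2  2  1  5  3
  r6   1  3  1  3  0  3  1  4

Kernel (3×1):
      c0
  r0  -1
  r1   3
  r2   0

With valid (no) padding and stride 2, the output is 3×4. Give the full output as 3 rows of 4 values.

1 0 9 -5
1 4 10 11
-1 2 2 13

Output[0,0]: The receptive field on the input at this output position is [5 / 2 / 5]. Elementwise product with the kernel and sum: 5·-1 + 2·3.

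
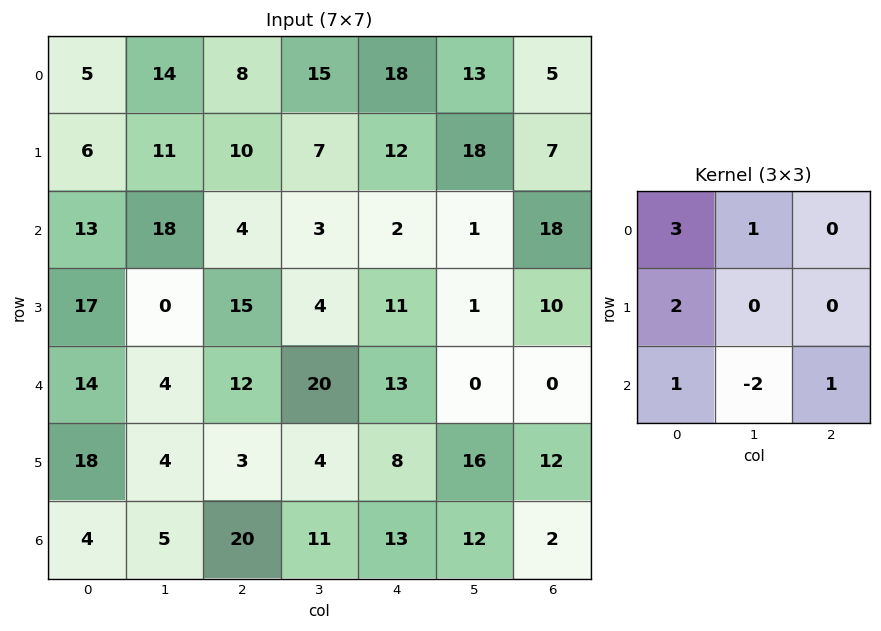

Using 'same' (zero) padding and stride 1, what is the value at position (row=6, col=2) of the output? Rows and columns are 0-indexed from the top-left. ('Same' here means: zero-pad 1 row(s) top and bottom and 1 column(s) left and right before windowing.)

25

The receptive field on the zero-padded input at this output position is [4 3 4 / 5 20 11 / 0 0 0]. Elementwise product with the kernel and sum: 4·3 + 3·1 + 5·2 + 0·1 + 0·-2 + 0·1.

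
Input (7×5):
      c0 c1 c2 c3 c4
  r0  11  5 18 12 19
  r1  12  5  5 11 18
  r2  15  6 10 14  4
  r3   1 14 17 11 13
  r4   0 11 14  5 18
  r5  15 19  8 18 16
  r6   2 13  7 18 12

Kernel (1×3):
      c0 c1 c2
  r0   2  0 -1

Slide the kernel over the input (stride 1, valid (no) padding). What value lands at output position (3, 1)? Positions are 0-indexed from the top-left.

The receptive field on the input at this output position is [14 17 11]. Elementwise product with the kernel and sum: 14·2 + 11·-1.

17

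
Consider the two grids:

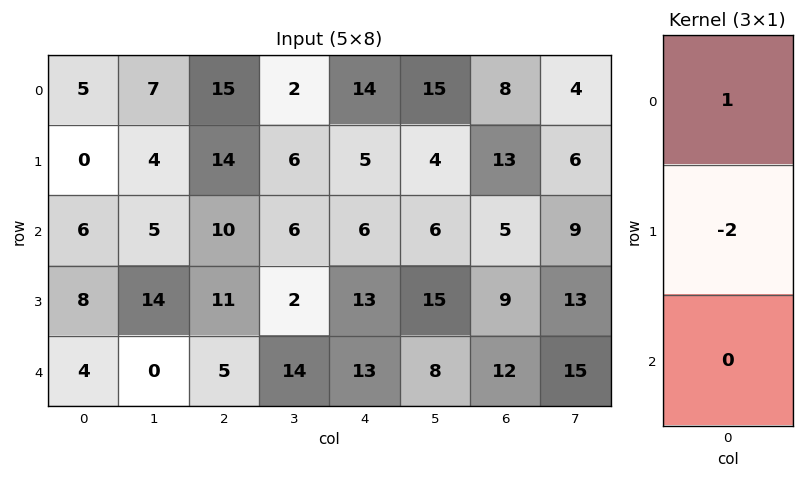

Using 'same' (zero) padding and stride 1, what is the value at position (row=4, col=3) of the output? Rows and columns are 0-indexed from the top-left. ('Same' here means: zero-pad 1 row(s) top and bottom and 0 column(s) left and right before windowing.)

The receptive field on the zero-padded input at this output position is [2 / 14 / 0]. Elementwise product with the kernel and sum: 2·1 + 14·-2.

-26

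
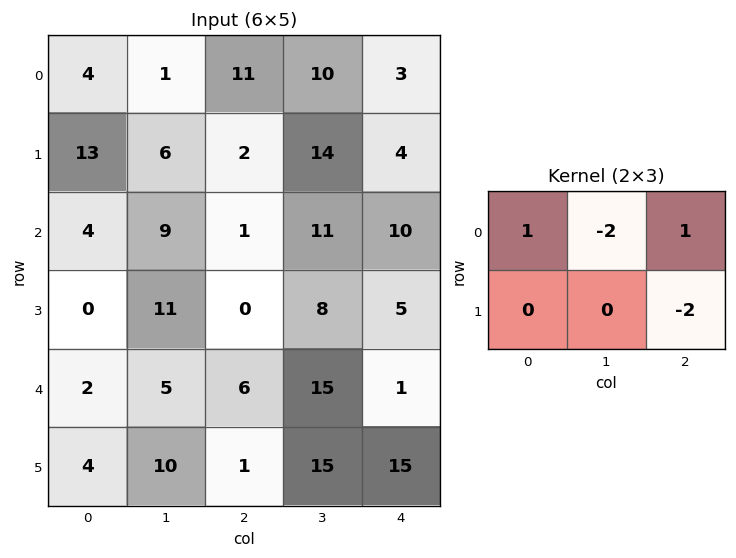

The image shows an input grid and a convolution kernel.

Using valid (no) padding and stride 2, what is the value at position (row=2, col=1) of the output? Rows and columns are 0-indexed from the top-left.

The receptive field on the input at this output position is [6 15 1 / 1 15 15]. Elementwise product with the kernel and sum: 6·1 + 15·-2 + 1·1 + 15·-2.

-53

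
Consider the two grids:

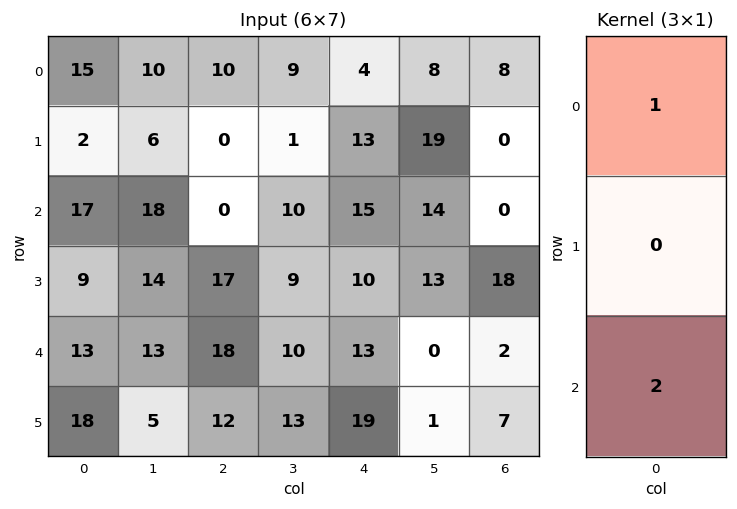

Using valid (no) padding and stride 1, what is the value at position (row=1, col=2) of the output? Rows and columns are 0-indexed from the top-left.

The receptive field on the input at this output position is [0 / 0 / 17]. Elementwise product with the kernel and sum: 0·1 + 17·2.

34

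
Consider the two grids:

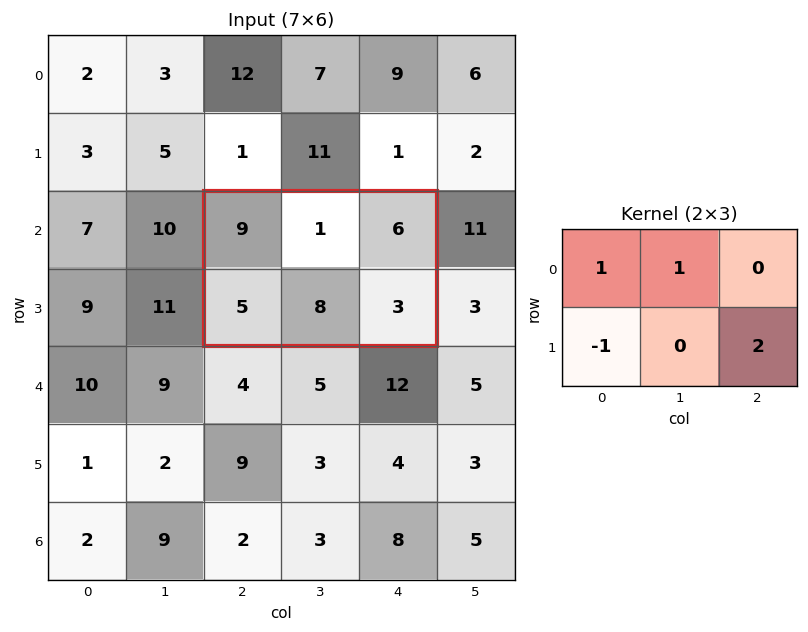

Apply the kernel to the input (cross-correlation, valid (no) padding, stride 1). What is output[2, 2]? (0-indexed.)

11

The receptive field on the input at this output position is [9 1 6 / 5 8 3]. Elementwise product with the kernel and sum: 9·1 + 1·1 + 5·-1 + 3·2.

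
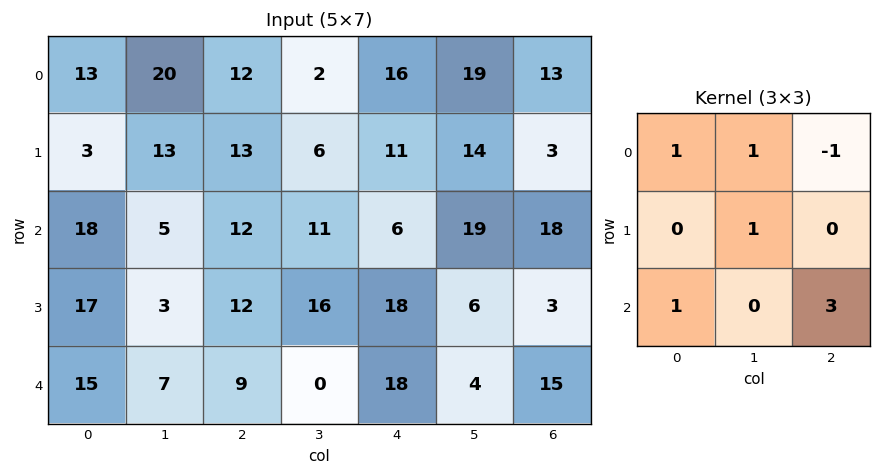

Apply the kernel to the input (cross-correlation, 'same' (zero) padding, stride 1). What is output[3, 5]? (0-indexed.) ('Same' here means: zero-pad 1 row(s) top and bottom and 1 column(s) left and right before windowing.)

76

The receptive field on the zero-padded input at this output position is [6 19 18 / 18 6 3 / 18 4 15]. Elementwise product with the kernel and sum: 6·1 + 19·1 + 18·-1 + 6·1 + 18·1 + 15·3.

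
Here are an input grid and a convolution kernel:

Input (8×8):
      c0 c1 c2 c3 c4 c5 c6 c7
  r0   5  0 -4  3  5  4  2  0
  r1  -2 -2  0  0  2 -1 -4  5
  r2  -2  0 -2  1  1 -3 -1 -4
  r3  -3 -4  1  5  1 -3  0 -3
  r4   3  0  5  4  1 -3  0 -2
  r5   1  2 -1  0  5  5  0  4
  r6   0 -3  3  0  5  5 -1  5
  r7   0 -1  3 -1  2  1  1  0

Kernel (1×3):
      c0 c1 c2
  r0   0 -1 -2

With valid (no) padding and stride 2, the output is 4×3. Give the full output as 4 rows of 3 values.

8 -13 -8
4 -3 5
-10 -6 3
-3 -10 -3

Output[0,0]: The receptive field on the input at this output position is [5 0 -4]. Elementwise product with the kernel and sum: 0·-1 + -4·-2.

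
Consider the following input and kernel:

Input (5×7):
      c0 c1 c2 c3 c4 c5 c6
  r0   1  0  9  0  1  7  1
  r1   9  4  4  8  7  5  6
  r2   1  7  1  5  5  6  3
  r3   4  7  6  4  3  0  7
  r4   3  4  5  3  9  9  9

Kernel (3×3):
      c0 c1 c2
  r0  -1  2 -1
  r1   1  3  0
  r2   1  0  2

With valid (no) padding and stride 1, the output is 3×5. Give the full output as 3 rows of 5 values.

Output[0,0]: The receptive field on the input at this output position is [1 0 9 / 9 4 4 / 1 7 1]. Elementwise product with the kernel and sum: 1·-1 + 0·2 + 9·-1 + 9·1 + 4·3 + 1·1 + 1·2.
Output[0,1]: The receptive field on the input at this output position is [0 9 0 / 4 4 8 / 7 1 5]. Elementwise product with the kernel and sum: 0·-1 + 9·2 + 0·-1 + 4·1 + 4·3 + 7·1 + 5·2.

14 51 29 41 45
33 21 33 25 37
50 25 45 33 34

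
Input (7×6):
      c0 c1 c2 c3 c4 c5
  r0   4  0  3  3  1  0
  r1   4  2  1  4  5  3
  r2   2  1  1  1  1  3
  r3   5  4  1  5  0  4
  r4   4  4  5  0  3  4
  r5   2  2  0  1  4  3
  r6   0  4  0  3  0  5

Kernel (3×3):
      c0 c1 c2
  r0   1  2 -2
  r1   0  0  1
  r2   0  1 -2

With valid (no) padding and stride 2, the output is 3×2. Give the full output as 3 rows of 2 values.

-2 11
-3 -5
6 6

Output[0,0]: The receptive field on the input at this output position is [4 0 3 / 4 2 1 / 2 1 1]. Elementwise product with the kernel and sum: 4·1 + 0·2 + 3·-2 + 1·1 + 1·1 + 1·-2.
Output[0,1]: The receptive field on the input at this output position is [3 3 1 / 1 4 5 / 1 1 1]. Elementwise product with the kernel and sum: 3·1 + 3·2 + 1·-2 + 5·1 + 1·1 + 1·-2.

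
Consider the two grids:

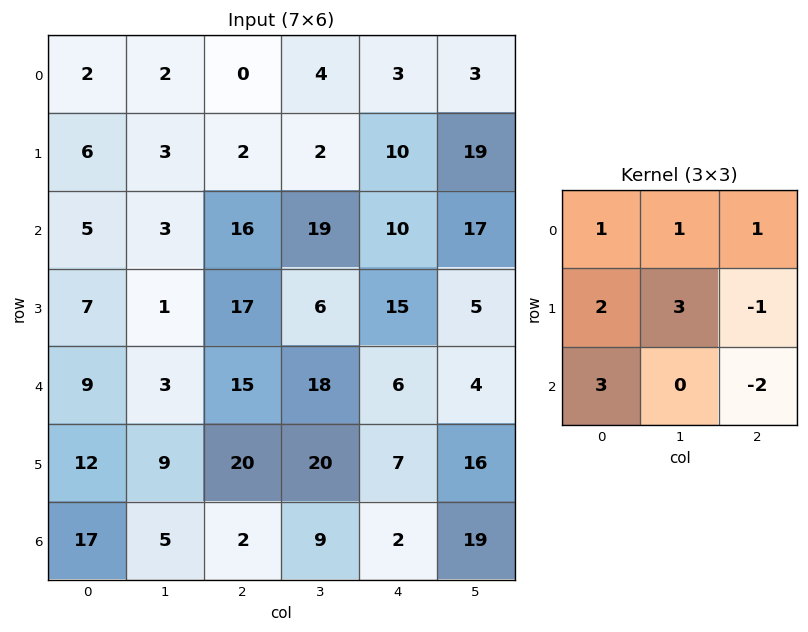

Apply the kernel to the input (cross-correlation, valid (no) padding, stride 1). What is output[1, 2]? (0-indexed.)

114

The receptive field on the input at this output position is [2 2 10 / 16 19 10 / 17 6 15]. Elementwise product with the kernel and sum: 2·1 + 2·1 + 10·1 + 16·2 + 19·3 + 10·-1 + 17·3 + 15·-2.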